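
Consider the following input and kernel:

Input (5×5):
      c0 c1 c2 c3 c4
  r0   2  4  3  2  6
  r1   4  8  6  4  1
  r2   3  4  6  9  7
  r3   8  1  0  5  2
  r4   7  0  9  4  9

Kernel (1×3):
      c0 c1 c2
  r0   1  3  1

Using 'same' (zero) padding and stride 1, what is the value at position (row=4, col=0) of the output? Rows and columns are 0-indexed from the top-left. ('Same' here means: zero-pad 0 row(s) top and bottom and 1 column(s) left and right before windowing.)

21

The receptive field on the zero-padded input at this output position is [0 7 0]. Elementwise product with the kernel and sum: 0·1 + 7·3 + 0·1.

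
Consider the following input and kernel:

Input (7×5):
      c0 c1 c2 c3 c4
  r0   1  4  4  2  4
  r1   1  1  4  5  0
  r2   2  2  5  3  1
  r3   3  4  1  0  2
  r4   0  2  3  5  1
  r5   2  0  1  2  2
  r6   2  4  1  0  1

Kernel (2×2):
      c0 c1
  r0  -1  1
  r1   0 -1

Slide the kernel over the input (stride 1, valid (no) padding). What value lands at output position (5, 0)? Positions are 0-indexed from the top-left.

The receptive field on the input at this output position is [2 0 / 2 4]. Elementwise product with the kernel and sum: 2·-1 + 0·1 + 4·-1.

-6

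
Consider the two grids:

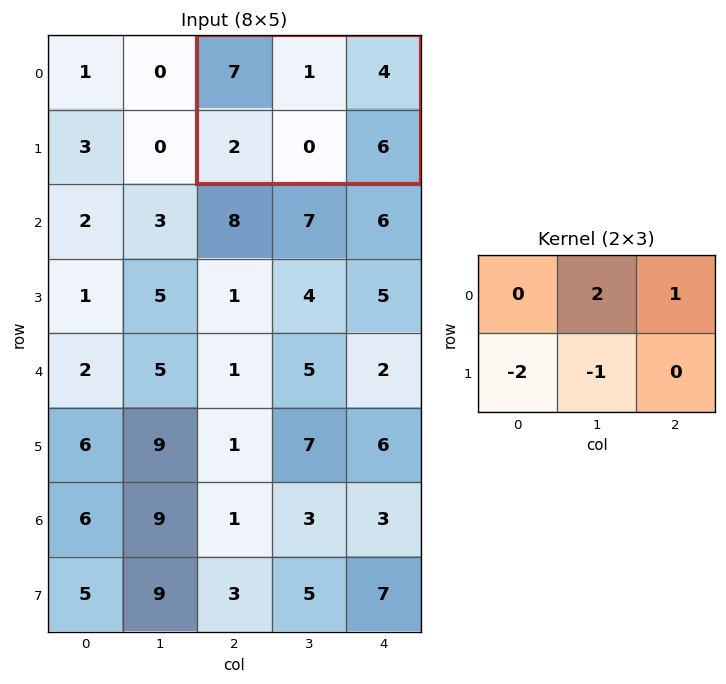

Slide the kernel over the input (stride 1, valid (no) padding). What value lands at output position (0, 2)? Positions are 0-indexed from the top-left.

2

The receptive field on the input at this output position is [7 1 4 / 2 0 6]. Elementwise product with the kernel and sum: 1·2 + 4·1 + 2·-2 + 0·-1.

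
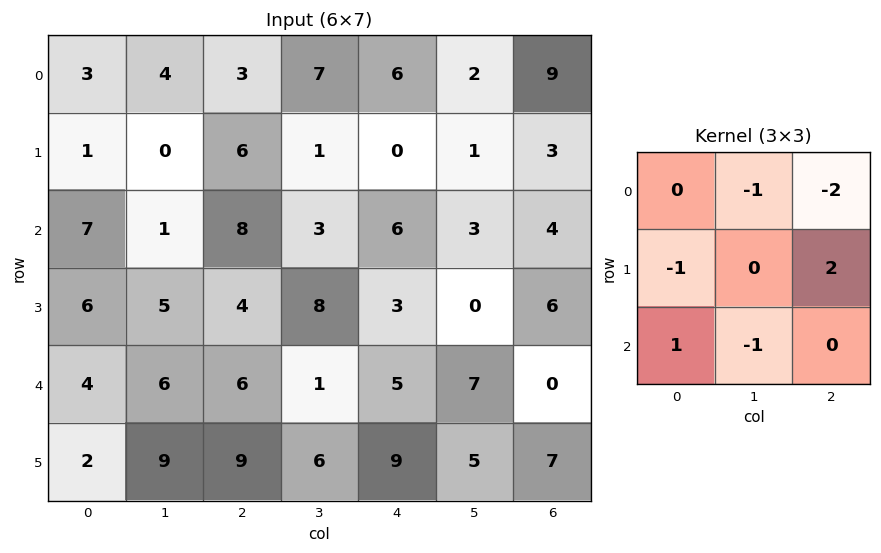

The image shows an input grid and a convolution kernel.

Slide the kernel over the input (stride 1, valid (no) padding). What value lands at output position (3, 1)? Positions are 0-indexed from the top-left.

-24

The receptive field on the input at this output position is [5 4 8 / 6 6 1 / 9 9 6]. Elementwise product with the kernel and sum: 4·-1 + 8·-2 + 6·-1 + 1·2 + 9·1 + 9·-1.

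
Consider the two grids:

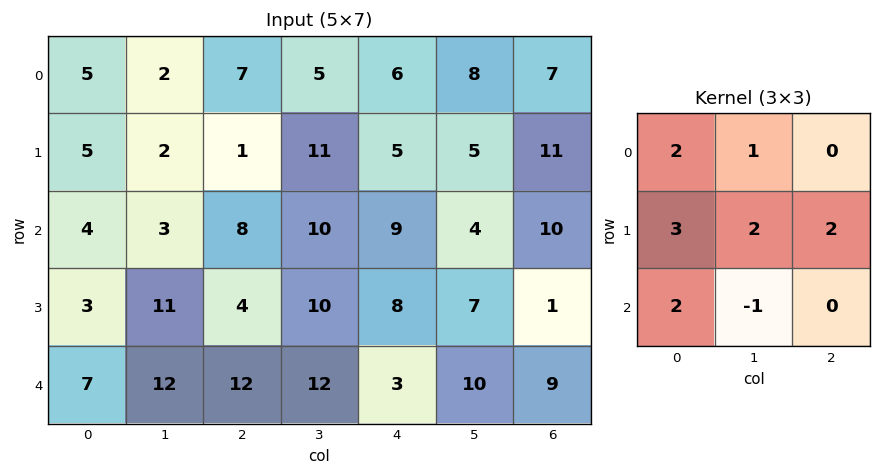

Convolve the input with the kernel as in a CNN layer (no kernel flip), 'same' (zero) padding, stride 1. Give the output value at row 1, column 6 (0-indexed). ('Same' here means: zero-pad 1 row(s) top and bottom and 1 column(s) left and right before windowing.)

The receptive field on the zero-padded input at this output position is [8 7 0 / 5 11 0 / 4 10 0]. Elementwise product with the kernel and sum: 8·2 + 7·1 + 5·3 + 11·2 + 0·2 + 4·2 + 10·-1.

58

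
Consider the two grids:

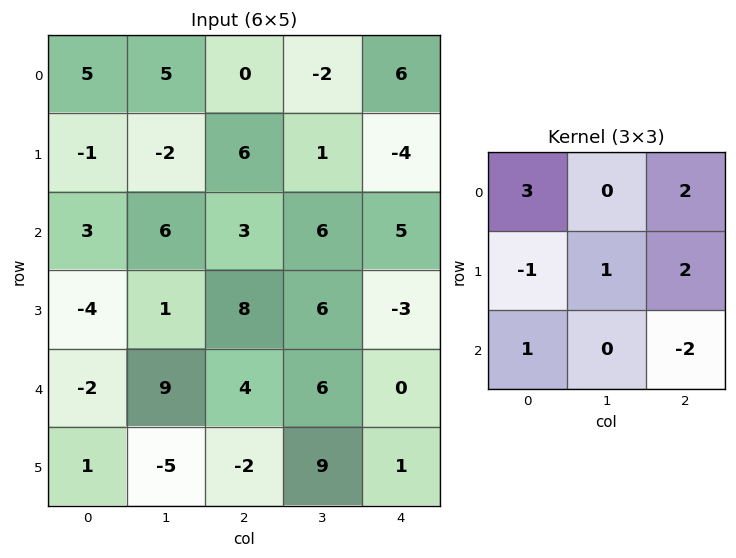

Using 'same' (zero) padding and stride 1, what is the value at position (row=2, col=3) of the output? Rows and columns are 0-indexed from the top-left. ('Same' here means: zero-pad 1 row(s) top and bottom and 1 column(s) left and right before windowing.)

37

The receptive field on the zero-padded input at this output position is [6 1 -4 / 3 6 5 / 8 6 -3]. Elementwise product with the kernel and sum: 6·3 + -4·2 + 3·-1 + 6·1 + 5·2 + 8·1 + -3·-2.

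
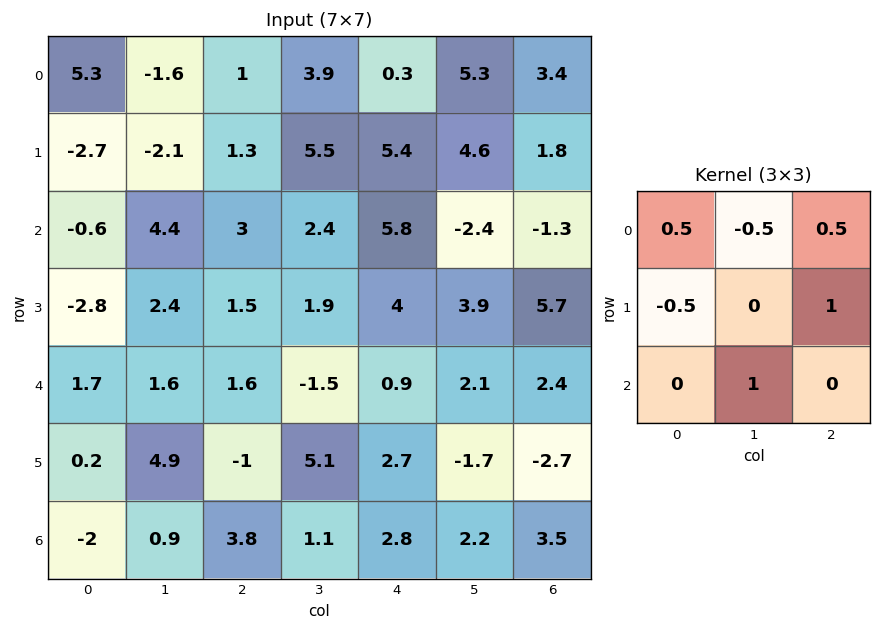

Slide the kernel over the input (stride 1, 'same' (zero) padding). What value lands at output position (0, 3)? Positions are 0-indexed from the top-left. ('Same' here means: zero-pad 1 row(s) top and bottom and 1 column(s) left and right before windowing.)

The receptive field on the zero-padded input at this output position is [0 0 0 / 1 3.9 0.3 / 1.3 5.5 5.4]. Elementwise product with the kernel and sum: 0·0.5 + 0·-0.5 + 0·0.5 + 1·-0.5 + 0.3·1 + 5.5·1.

5.3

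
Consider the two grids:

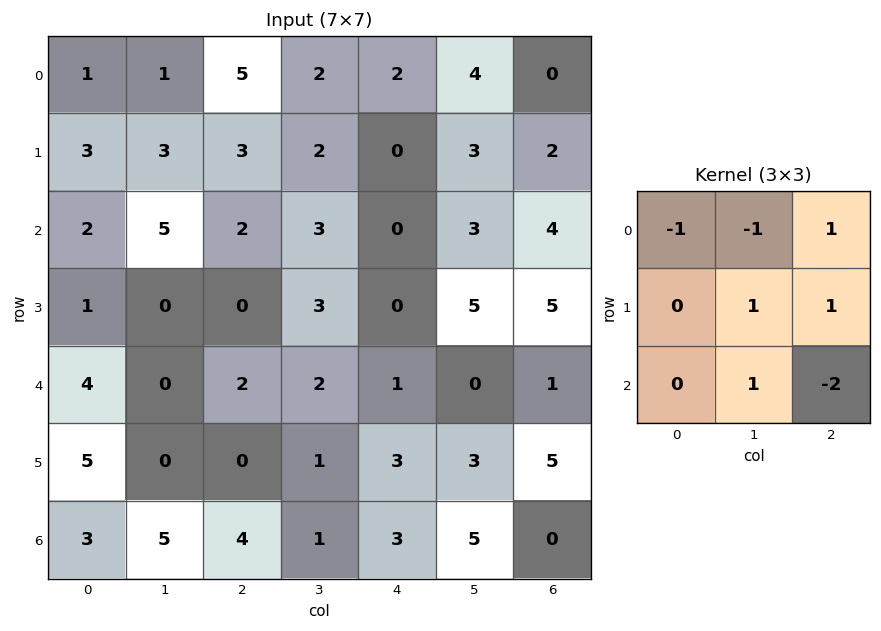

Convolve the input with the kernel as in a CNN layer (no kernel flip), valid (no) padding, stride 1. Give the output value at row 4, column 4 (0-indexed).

13

The receptive field on the input at this output position is [1 0 1 / 3 3 5 / 3 5 0]. Elementwise product with the kernel and sum: 1·-1 + 0·-1 + 1·1 + 3·1 + 5·1 + 5·1 + 0·-2.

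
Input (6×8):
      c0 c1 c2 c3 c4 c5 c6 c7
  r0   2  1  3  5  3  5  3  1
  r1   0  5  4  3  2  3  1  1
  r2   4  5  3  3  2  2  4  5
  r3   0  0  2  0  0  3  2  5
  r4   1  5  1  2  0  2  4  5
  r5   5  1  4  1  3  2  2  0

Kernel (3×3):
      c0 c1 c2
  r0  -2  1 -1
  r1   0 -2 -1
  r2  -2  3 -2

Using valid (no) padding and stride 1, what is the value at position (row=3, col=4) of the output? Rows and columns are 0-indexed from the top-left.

The receptive field on the input at this output position is [0 3 2 / 0 2 4 / 3 2 2]. Elementwise product with the kernel and sum: 0·-2 + 3·1 + 2·-1 + 2·-2 + 4·-1 + 3·-2 + 2·3 + 2·-2.

-11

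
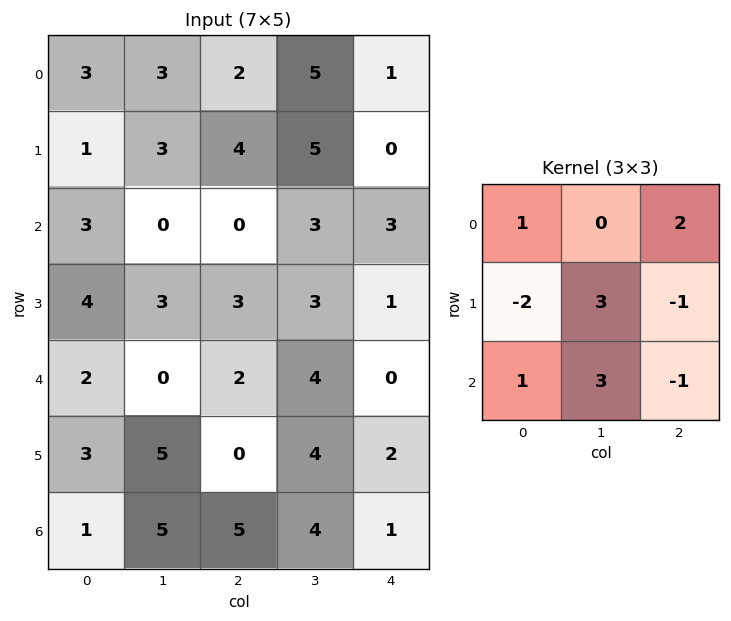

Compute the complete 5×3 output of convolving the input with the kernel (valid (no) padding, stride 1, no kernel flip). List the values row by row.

13 11 17
13 19 21
1 8 22
22 12 23
26 10 28

Output[0,0]: The receptive field on the input at this output position is [3 3 2 / 1 3 4 / 3 0 0]. Elementwise product with the kernel and sum: 3·1 + 2·2 + 1·-2 + 3·3 + 4·-1 + 3·1 + 0·3 + 0·-1.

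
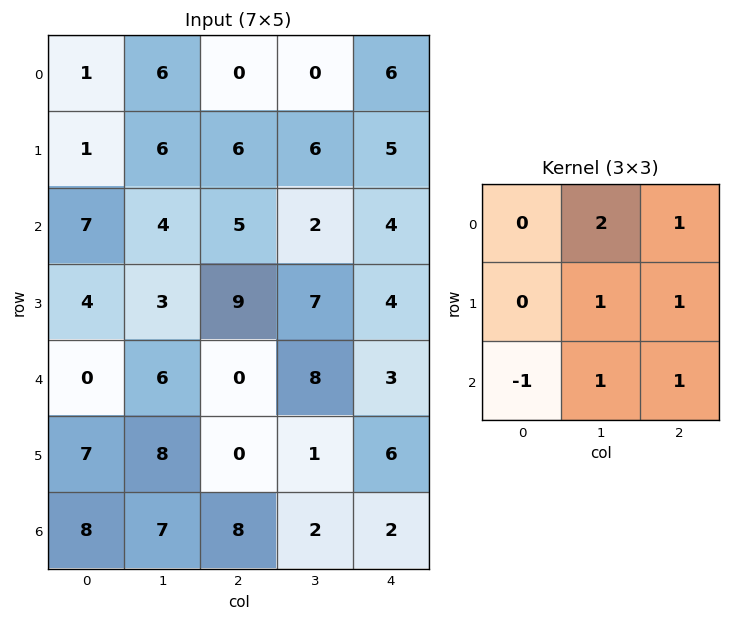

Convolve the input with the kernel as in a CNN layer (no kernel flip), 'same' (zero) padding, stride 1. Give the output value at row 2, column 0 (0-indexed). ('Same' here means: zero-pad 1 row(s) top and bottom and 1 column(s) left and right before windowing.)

26

The receptive field on the zero-padded input at this output position is [0 1 6 / 0 7 4 / 0 4 3]. Elementwise product with the kernel and sum: 1·2 + 6·1 + 7·1 + 4·1 + 0·-1 + 4·1 + 3·1.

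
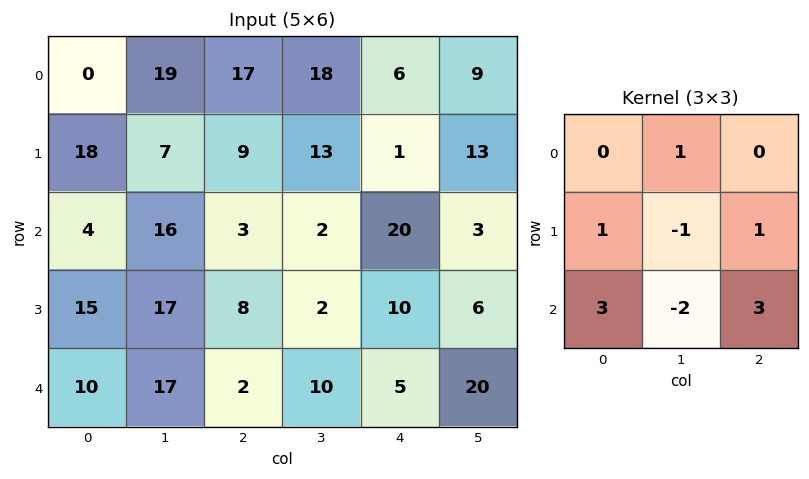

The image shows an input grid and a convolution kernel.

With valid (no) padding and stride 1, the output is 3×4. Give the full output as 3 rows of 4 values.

Output[0,0]: The receptive field on the input at this output position is [0 19 17 / 18 7 9 / 4 16 3]. Elementwise product with the kernel and sum: 19·1 + 18·1 + 7·-1 + 9·1 + 4·3 + 16·-2 + 3·3.

28 76 80 6
33 65 84 -10
24 91 19 98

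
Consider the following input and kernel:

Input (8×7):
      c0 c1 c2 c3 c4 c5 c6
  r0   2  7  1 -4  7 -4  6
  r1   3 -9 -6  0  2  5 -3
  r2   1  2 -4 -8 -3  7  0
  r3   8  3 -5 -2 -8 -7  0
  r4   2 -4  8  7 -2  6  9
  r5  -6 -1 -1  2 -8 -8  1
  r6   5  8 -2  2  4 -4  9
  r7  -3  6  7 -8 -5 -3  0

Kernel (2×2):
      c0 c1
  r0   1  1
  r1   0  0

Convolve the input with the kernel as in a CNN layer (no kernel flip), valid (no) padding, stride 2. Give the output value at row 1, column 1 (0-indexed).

The receptive field on the input at this output position is [-4 -8 / -5 -2]. Elementwise product with the kernel and sum: -4·1 + -8·1.

-12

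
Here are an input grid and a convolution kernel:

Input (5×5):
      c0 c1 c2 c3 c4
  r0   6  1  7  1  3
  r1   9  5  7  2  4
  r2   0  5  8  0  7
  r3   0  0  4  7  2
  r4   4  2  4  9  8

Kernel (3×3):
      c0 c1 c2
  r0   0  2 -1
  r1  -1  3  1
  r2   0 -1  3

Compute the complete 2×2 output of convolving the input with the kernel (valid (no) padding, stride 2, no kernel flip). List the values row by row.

27 23
16 27

Output[0,0]: The receptive field on the input at this output position is [6 1 7 / 9 5 7 / 0 5 8]. Elementwise product with the kernel and sum: 1·2 + 7·-1 + 9·-1 + 5·3 + 7·1 + 5·-1 + 8·3.
Output[0,1]: The receptive field on the input at this output position is [7 1 3 / 7 2 4 / 8 0 7]. Elementwise product with the kernel and sum: 1·2 + 3·-1 + 7·-1 + 2·3 + 4·1 + 0·-1 + 7·3.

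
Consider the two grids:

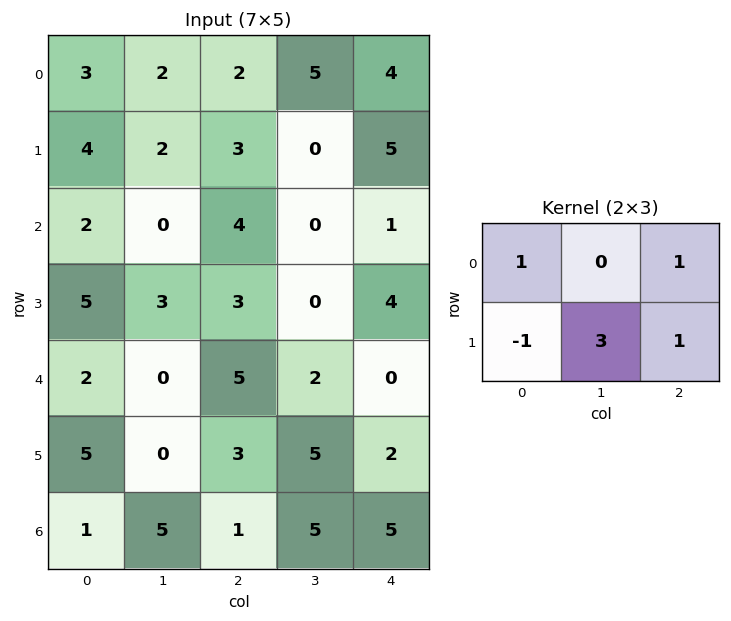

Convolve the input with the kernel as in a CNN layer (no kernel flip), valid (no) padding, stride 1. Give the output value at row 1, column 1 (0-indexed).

14

The receptive field on the input at this output position is [2 3 0 / 0 4 0]. Elementwise product with the kernel and sum: 2·1 + 0·1 + 0·-1 + 4·3 + 0·1.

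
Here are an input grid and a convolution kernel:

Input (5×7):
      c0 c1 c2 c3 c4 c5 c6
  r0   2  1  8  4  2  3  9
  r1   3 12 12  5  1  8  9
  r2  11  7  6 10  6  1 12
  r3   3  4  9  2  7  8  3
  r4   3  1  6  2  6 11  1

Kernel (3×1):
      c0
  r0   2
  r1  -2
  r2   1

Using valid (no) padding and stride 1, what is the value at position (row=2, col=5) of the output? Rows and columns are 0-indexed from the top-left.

-3

The receptive field on the input at this output position is [1 / 8 / 11]. Elementwise product with the kernel and sum: 1·2 + 8·-2 + 11·1.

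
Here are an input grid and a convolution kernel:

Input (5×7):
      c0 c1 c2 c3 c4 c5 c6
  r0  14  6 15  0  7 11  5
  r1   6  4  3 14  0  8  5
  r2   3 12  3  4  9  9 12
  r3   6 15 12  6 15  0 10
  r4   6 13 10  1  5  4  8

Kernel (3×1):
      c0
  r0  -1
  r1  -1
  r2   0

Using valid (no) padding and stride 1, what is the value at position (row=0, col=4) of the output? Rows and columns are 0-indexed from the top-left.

The receptive field on the input at this output position is [7 / 0 / 9]. Elementwise product with the kernel and sum: 7·-1 + 0·-1.

-7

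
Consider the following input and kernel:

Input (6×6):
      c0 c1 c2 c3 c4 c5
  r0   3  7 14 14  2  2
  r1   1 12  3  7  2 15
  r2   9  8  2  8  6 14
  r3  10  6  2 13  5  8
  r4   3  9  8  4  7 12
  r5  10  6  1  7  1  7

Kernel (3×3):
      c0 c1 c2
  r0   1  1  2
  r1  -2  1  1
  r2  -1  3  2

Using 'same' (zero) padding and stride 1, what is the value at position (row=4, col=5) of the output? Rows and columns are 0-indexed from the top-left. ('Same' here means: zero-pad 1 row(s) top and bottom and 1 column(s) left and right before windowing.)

The receptive field on the zero-padded input at this output position is [5 8 0 / 7 12 0 / 1 7 0]. Elementwise product with the kernel and sum: 5·1 + 8·1 + 0·2 + 7·-2 + 12·1 + 0·1 + 1·-1 + 7·3 + 0·2.

31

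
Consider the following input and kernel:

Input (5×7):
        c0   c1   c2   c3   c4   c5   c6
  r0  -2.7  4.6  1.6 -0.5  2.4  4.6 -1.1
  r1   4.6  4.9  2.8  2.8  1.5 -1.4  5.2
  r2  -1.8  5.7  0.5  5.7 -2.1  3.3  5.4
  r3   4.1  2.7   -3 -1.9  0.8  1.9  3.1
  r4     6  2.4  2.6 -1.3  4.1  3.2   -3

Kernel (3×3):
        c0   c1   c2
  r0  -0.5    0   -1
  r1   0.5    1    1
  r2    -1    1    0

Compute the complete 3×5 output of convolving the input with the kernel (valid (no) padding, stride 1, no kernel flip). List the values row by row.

17.25 1.05 7.7 -10.65 9.85
-1.2 -1.9 2.05 6.75 2.8
-1.45 -11.9 -4.65 1 0.15

Output[0,0]: The receptive field on the input at this output position is [-2.7 4.6 1.6 / 4.6 4.9 2.8 / -1.8 5.7 0.5]. Elementwise product with the kernel and sum: -2.7·-0.5 + 1.6·-1 + 4.6·0.5 + 4.9·1 + 2.8·1 + -1.8·-1 + 5.7·1.
Output[0,1]: The receptive field on the input at this output position is [4.6 1.6 -0.5 / 4.9 2.8 2.8 / 5.7 0.5 5.7]. Elementwise product with the kernel and sum: 4.6·-0.5 + -0.5·-1 + 4.9·0.5 + 2.8·1 + 2.8·1 + 5.7·-1 + 0.5·1.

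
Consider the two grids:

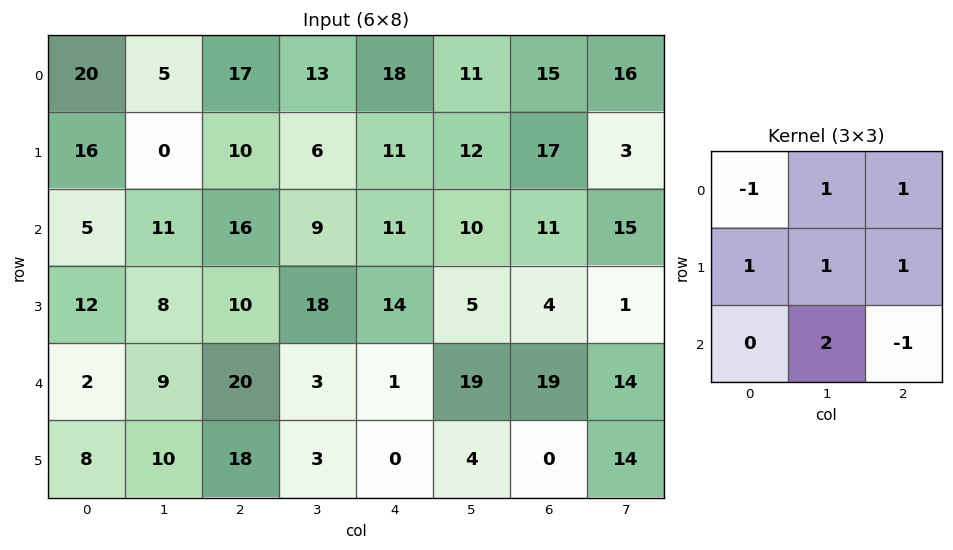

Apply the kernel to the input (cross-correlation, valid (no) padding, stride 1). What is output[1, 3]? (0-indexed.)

70

The receptive field on the input at this output position is [6 11 12 / 9 11 10 / 18 14 5]. Elementwise product with the kernel and sum: 6·-1 + 11·1 + 12·1 + 9·1 + 11·1 + 10·1 + 14·2 + 5·-1.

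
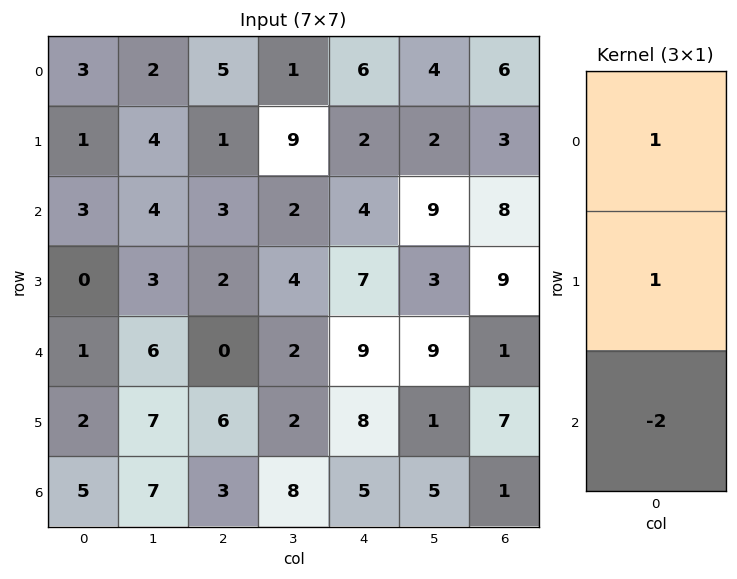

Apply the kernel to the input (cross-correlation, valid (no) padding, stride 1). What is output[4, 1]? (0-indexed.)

-1

The receptive field on the input at this output position is [6 / 7 / 7]. Elementwise product with the kernel and sum: 6·1 + 7·1 + 7·-2.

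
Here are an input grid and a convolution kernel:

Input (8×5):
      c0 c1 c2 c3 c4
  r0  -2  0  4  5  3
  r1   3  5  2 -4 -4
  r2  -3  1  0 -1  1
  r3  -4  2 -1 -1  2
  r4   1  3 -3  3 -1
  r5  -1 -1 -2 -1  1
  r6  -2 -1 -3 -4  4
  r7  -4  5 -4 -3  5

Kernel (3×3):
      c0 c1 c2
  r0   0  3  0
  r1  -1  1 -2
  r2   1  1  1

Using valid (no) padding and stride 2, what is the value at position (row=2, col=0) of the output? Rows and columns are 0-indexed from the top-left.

7

The receptive field on the input at this output position is [1 3 -3 / -1 -1 -2 / -2 -1 -3]. Elementwise product with the kernel and sum: 3·3 + -1·-1 + -1·1 + -2·-2 + -2·1 + -1·1 + -3·1.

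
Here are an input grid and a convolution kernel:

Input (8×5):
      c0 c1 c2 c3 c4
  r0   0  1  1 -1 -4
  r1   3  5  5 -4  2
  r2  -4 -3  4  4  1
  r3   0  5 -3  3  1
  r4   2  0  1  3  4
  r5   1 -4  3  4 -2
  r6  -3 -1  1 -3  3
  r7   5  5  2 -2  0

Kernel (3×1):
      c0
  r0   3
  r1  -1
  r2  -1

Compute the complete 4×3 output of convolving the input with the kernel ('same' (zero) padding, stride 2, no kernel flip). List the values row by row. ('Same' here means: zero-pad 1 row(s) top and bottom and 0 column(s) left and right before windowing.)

-3 -6 2
13 14 4
-3 -13 1
1 6 -9

Output[0,0]: The receptive field on the zero-padded input at this output position is [0 / 0 / 3]. Elementwise product with the kernel and sum: 0·3 + 0·-1 + 3·-1.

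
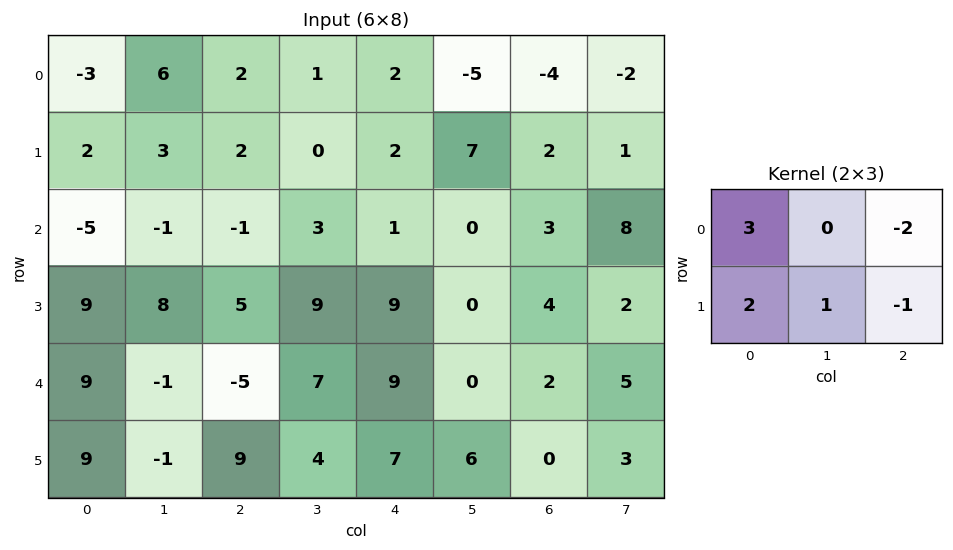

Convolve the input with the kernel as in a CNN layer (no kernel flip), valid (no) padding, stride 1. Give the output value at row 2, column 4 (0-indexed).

The receptive field on the input at this output position is [1 0 3 / 9 0 4]. Elementwise product with the kernel and sum: 1·3 + 3·-2 + 9·2 + 0·1 + 4·-1.

11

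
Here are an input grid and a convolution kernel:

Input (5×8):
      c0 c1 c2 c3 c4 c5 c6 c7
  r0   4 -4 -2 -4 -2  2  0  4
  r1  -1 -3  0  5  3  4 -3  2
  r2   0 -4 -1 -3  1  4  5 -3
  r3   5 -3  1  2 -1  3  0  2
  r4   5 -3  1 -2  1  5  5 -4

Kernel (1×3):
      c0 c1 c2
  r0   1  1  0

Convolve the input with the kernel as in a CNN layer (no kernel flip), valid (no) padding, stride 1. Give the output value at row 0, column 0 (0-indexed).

0

The receptive field on the input at this output position is [4 -4 -2]. Elementwise product with the kernel and sum: 4·1 + -4·1.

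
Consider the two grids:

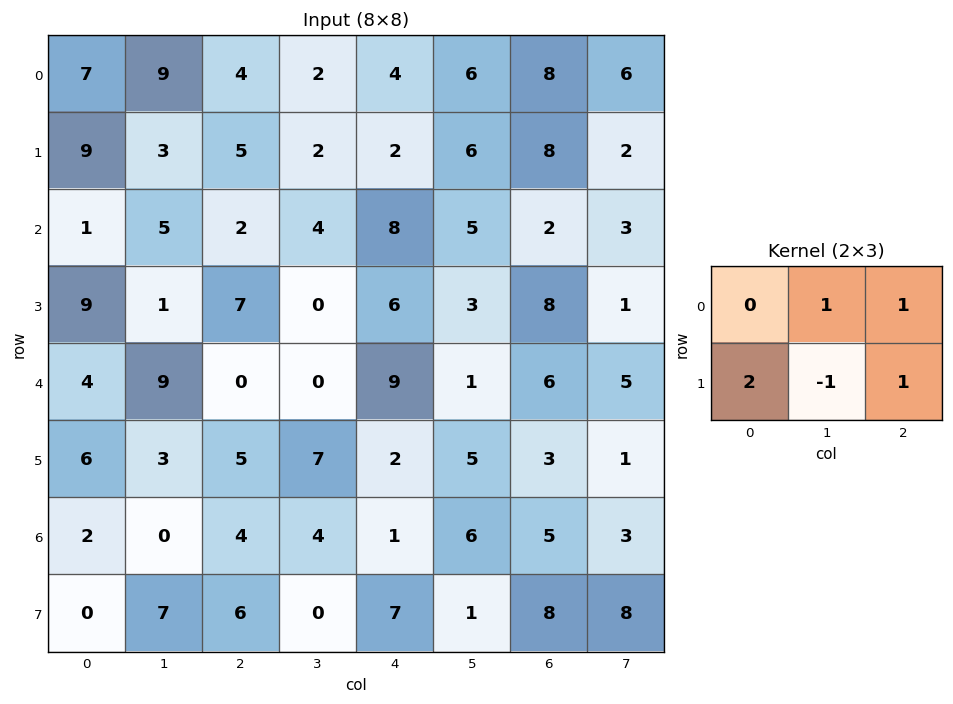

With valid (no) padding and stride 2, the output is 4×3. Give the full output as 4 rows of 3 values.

Output[0,0]: The receptive field on the input at this output position is [7 9 4 / 9 3 5]. Elementwise product with the kernel and sum: 9·1 + 4·1 + 9·2 + 3·-1 + 5·1.

33 16 20
31 32 24
23 14 9
3 24 32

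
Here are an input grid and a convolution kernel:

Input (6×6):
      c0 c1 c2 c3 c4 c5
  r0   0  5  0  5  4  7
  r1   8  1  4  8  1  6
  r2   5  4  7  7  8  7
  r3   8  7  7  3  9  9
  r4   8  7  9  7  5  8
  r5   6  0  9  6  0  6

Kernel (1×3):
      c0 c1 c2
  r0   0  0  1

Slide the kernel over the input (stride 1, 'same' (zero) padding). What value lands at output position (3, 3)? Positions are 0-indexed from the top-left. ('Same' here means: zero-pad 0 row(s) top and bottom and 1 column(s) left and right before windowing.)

9

The receptive field on the zero-padded input at this output position is [7 3 9]. Elementwise product with the kernel and sum: 9·1.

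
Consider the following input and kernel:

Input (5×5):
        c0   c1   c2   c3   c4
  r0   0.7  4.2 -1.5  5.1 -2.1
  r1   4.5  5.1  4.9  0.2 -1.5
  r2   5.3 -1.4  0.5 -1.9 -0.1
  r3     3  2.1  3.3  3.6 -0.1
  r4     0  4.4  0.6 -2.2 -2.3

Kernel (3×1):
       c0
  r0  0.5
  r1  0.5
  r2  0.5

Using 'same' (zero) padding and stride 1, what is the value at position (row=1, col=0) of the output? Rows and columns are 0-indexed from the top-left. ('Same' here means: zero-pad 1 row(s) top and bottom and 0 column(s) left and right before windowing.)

The receptive field on the zero-padded input at this output position is [0.7 / 4.5 / 5.3]. Elementwise product with the kernel and sum: 0.7·0.5 + 4.5·0.5 + 5.3·0.5.

5.25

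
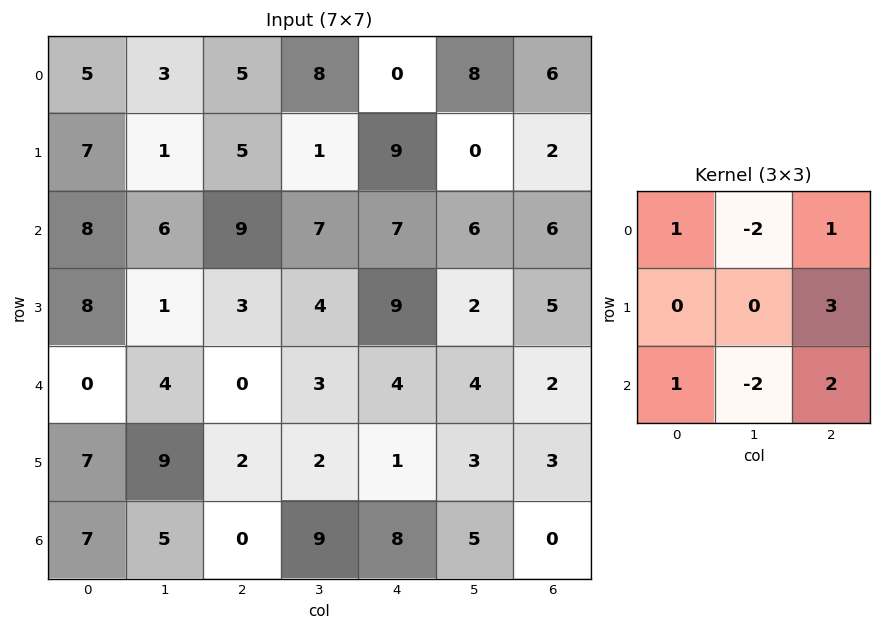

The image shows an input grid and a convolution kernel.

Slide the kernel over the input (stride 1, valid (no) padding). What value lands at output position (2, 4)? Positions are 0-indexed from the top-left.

The receptive field on the input at this output position is [7 6 6 / 9 2 5 / 4 4 2]. Elementwise product with the kernel and sum: 7·1 + 6·-2 + 6·1 + 5·3 + 4·1 + 4·-2 + 2·2.

16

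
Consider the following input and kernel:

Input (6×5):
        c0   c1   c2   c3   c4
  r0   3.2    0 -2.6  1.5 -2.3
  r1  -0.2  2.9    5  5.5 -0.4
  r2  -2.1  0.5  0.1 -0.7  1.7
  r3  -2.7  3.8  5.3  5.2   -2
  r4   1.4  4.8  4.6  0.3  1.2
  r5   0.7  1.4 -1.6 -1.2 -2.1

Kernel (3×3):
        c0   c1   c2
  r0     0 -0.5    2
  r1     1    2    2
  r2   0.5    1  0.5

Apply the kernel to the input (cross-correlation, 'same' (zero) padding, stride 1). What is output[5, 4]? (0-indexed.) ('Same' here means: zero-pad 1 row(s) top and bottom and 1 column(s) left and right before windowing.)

The receptive field on the zero-padded input at this output position is [0.3 1.2 0 / -1.2 -2.1 0 / 0 0 0]. Elementwise product with the kernel and sum: 1.2·-0.5 + 0·2 + -1.2·1 + -2.1·2 + 0·2 + 0·0.5 + 0·1 + 0·0.5.

-6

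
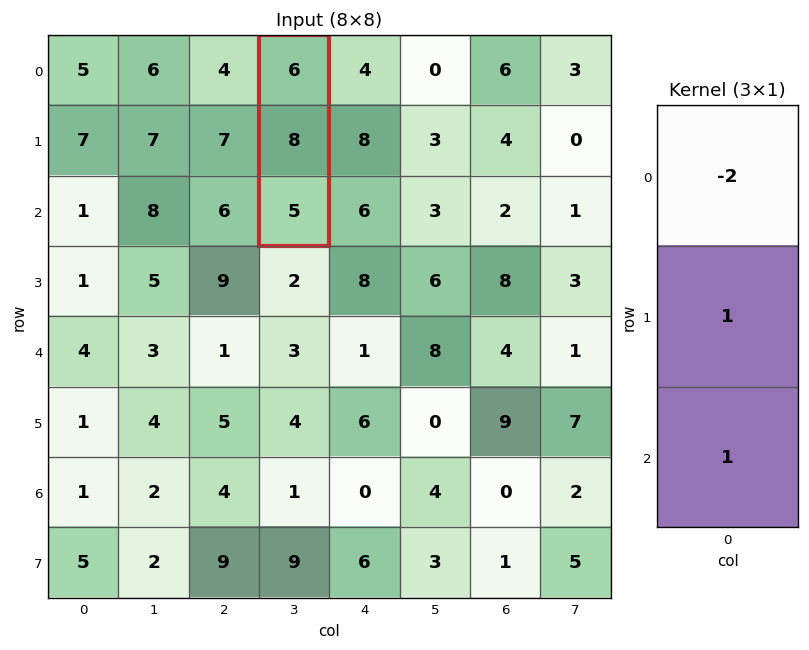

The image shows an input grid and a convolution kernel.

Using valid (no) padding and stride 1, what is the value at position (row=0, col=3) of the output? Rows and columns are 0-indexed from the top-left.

1

The receptive field on the input at this output position is [6 / 8 / 5]. Elementwise product with the kernel and sum: 6·-2 + 8·1 + 5·1.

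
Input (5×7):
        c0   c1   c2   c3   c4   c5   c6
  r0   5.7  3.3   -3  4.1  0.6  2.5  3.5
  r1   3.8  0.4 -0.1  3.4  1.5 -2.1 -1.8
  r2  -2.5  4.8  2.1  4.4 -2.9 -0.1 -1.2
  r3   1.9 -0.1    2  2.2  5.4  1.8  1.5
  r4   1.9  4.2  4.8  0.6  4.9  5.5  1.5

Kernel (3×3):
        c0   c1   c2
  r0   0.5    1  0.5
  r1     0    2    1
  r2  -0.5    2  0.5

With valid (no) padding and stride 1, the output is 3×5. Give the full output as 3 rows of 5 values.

Output[0,0]: The receptive field on the input at this output position is [5.7 3.3 -3 / 3.8 0.4 -0.1 / -2.5 4.8 2.1]. Elementwise product with the kernel and sum: 5.7·0.5 + 3.3·1 + -3·0.5 + 0.4·2 + -0.1·1 + -2.5·-0.5 + 4.8·2 + 2.1·0.5.
Output[0,1]: The receptive field on the input at this output position is [3.3 -3 4.1 / 0.4 -0.1 3.4 / 4.8 2.1 4.4]. Elementwise product with the kernel and sum: 3.3·0.5 + -3·1 + 4.1·0.5 + -0.1·2 + 3.4·1 + 4.8·-0.5 + 2.1·2 + 4.4·0.5.

17.25 7.9 17.5 -3.25 -0.8
13.8 15.55 16.1 6.85 -2
16.25 20.7 15.05 24.1 12.25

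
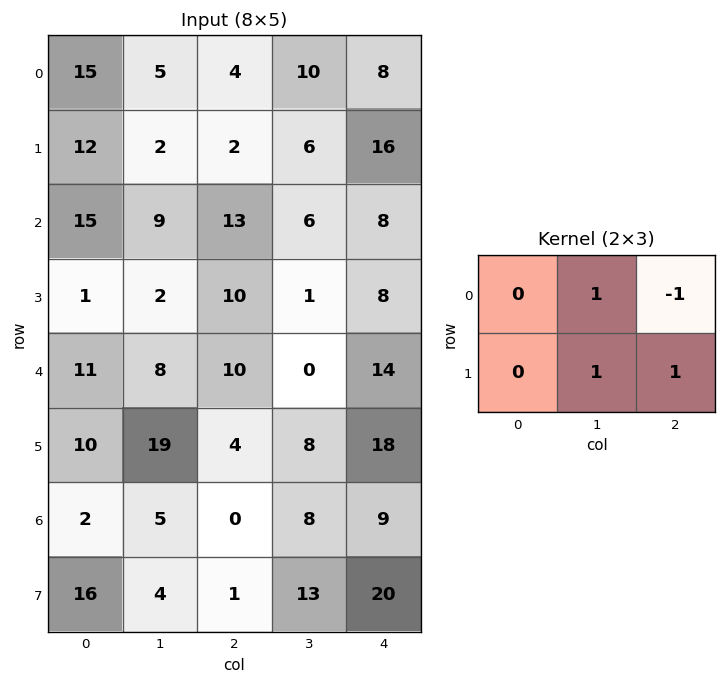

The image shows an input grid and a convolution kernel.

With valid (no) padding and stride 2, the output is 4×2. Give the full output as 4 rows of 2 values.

Output[0,0]: The receptive field on the input at this output position is [15 5 4 / 12 2 2]. Elementwise product with the kernel and sum: 5·1 + 4·-1 + 2·1 + 2·1.
Output[0,1]: The receptive field on the input at this output position is [4 10 8 / 2 6 16]. Elementwise product with the kernel and sum: 10·1 + 8·-1 + 6·1 + 16·1.

5 24
8 7
21 12
10 32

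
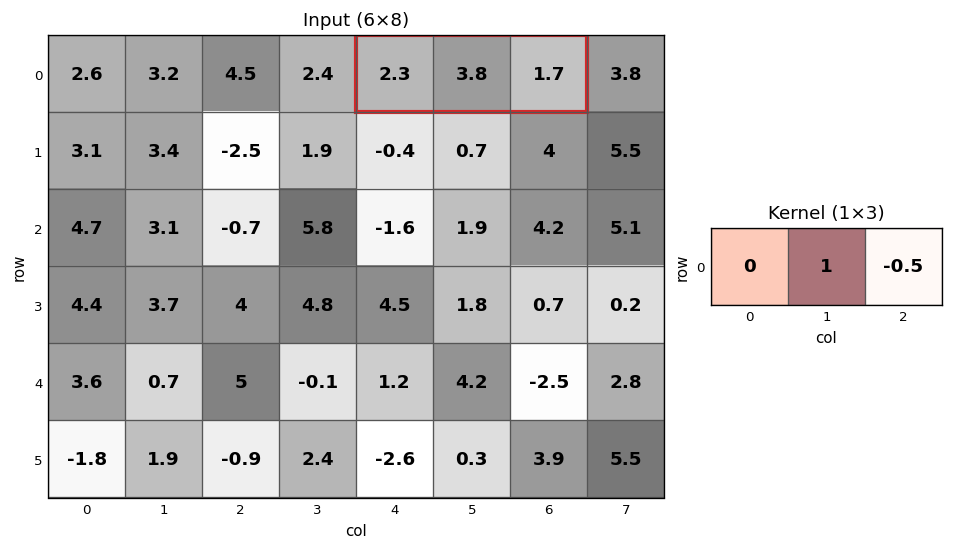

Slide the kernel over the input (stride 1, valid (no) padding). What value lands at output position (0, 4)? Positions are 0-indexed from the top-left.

The receptive field on the input at this output position is [2.3 3.8 1.7]. Elementwise product with the kernel and sum: 3.8·1 + 1.7·-0.5.

2.95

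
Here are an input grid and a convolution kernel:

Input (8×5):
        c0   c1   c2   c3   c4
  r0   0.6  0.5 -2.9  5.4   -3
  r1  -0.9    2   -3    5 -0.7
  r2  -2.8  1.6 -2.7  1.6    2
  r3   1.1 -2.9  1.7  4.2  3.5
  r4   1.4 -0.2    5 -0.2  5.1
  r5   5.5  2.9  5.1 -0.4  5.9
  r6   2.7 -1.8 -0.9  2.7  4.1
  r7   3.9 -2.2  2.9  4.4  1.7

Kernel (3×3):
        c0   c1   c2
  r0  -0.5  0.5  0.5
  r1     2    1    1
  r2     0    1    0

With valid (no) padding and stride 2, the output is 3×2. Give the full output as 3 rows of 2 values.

Output[0,0]: The receptive field on the input at this output position is [0.6 0.5 -2.9 / -0.9 2 -3 / -2.8 1.6 -2.7]. Elementwise product with the kernel and sum: 0.6·-0.5 + 0.5·0.5 + -2.9·0.5 + -0.9·2 + 2·1 + -3·1 + 1.6·1.
Output[0,1]: The receptive field on the input at this output position is [-2.9 5.4 -3 / -3 5 -0.7 / -2.7 1.6 2]. Elementwise product with the kernel and sum: -2.9·-0.5 + 5.4·0.5 + -3·0.5 + -3·2 + 5·1 + -0.7·1 + 1.6·1.

-2.7 2.55
1.65 14.05
18.9 18.35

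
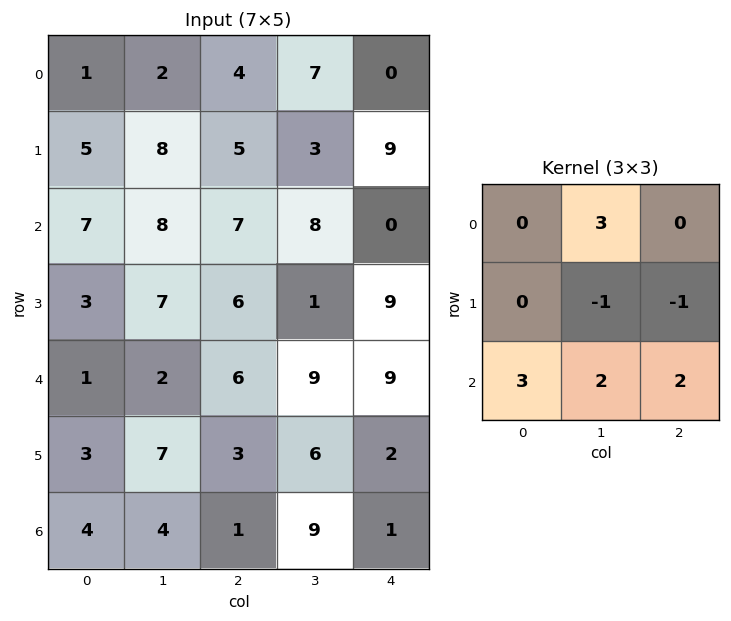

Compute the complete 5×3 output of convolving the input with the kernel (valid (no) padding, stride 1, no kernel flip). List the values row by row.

44 58 46
44 35 39
30 50 68
42 42 10
18 41 42

Output[0,0]: The receptive field on the input at this output position is [1 2 4 / 5 8 5 / 7 8 7]. Elementwise product with the kernel and sum: 2·3 + 8·-1 + 5·-1 + 7·3 + 8·2 + 7·2.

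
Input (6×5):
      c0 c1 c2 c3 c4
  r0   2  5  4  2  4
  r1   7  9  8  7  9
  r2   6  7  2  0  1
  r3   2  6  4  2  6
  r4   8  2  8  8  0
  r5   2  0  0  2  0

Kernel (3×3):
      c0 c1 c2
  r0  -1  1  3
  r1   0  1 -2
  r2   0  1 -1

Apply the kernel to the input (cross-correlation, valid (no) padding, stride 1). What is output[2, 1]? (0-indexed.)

-5

The receptive field on the input at this output position is [7 2 0 / 6 4 2 / 2 8 8]. Elementwise product with the kernel and sum: 7·-1 + 2·1 + 0·3 + 4·1 + 2·-2 + 8·1 + 8·-1.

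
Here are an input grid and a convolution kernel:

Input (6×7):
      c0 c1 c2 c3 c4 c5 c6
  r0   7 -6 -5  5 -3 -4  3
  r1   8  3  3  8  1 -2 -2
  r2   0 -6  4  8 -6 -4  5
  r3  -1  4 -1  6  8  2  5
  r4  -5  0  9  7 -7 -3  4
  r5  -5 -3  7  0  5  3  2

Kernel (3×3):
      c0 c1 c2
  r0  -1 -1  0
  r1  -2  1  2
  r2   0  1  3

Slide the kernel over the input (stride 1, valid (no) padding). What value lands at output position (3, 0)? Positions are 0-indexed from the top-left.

43

The receptive field on the input at this output position is [-1 4 -1 / -5 0 9 / -5 -3 7]. Elementwise product with the kernel and sum: -1·-1 + 4·-1 + -5·-2 + 0·1 + 9·2 + -3·1 + 7·3.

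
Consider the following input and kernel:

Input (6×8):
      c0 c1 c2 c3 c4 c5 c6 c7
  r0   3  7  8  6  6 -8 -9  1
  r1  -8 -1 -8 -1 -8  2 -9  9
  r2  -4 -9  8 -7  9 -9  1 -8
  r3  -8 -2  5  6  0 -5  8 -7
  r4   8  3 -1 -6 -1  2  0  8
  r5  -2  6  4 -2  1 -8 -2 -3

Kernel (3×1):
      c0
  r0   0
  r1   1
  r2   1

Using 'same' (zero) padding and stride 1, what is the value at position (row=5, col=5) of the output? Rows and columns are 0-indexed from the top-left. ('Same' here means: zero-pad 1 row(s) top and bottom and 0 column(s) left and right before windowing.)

The receptive field on the zero-padded input at this output position is [2 / -8 / 0]. Elementwise product with the kernel and sum: -8·1 + 0·1.

-8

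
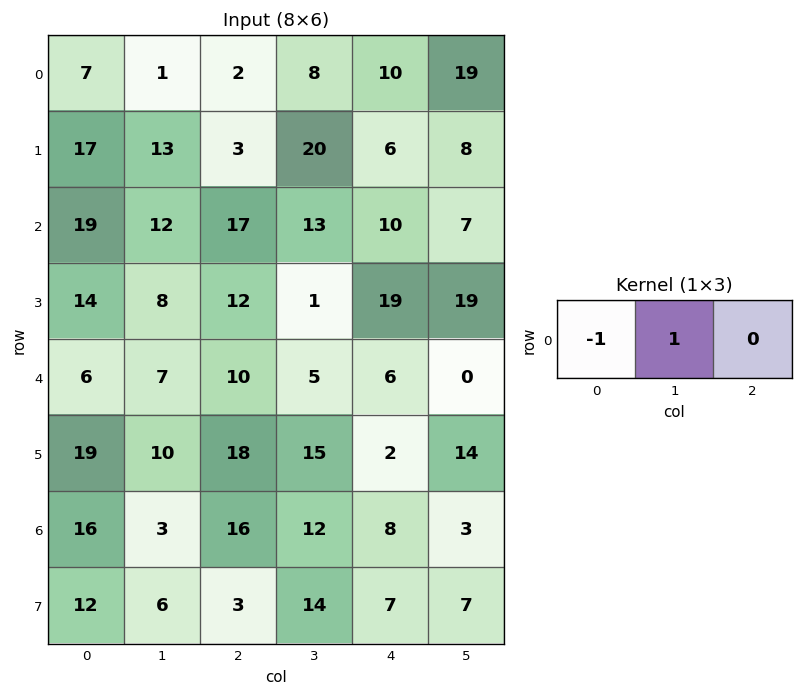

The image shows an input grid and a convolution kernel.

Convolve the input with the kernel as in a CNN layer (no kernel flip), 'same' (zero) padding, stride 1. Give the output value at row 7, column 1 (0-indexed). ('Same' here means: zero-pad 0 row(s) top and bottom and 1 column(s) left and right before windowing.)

-6

The receptive field on the zero-padded input at this output position is [12 6 3]. Elementwise product with the kernel and sum: 12·-1 + 6·1.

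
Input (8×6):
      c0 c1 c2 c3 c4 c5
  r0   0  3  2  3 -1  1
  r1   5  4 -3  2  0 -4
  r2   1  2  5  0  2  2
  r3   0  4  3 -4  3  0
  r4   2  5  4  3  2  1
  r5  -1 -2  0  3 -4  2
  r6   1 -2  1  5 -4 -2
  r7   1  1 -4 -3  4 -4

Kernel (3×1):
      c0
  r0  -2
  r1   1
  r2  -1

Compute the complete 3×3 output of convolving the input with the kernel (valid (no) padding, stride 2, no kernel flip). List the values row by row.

Output[0,0]: The receptive field on the input at this output position is [0 / 5 / 1]. Elementwise product with the kernel and sum: 0·-2 + 5·1 + 1·-1.

4 -12 0
-4 -11 -3
-6 -9 -4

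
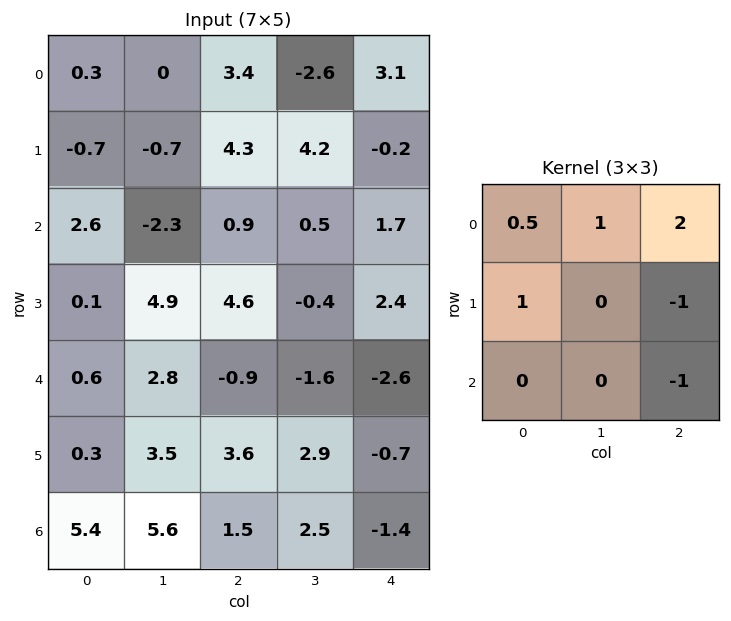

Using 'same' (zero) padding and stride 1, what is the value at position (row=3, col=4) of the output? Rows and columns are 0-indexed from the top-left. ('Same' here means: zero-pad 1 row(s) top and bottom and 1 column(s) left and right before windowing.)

The receptive field on the zero-padded input at this output position is [0.5 1.7 0 / -0.4 2.4 0 / -1.6 -2.6 0]. Elementwise product with the kernel and sum: 0.5·0.5 + 1.7·1 + 0·2 + -0.4·1 + 0·-1 + 0·-1.

1.55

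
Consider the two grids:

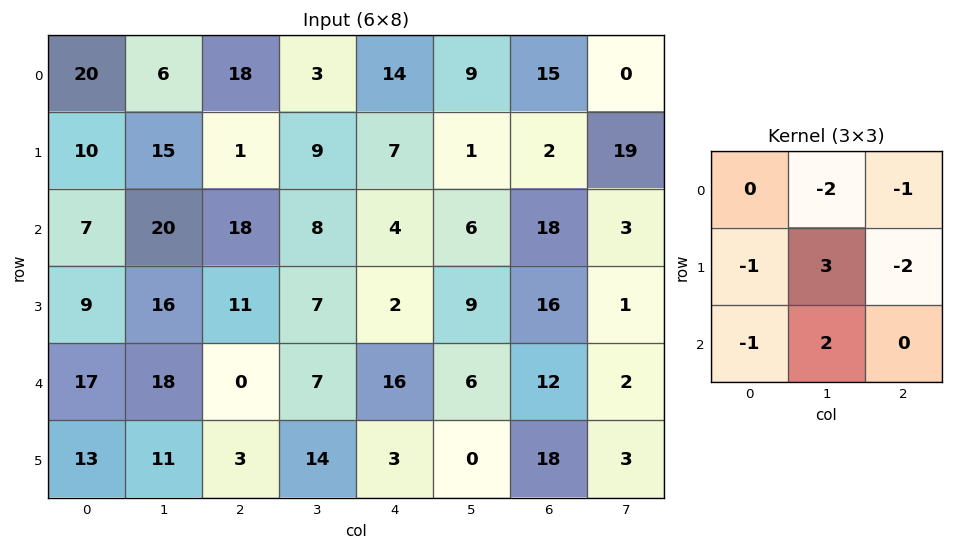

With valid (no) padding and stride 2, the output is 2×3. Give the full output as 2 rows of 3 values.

36 -10 -33
-22 0 -41

Output[0,0]: The receptive field on the input at this output position is [20 6 18 / 10 15 1 / 7 20 18]. Elementwise product with the kernel and sum: 6·-2 + 18·-1 + 10·-1 + 15·3 + 1·-2 + 7·-1 + 20·2.
Output[0,1]: The receptive field on the input at this output position is [18 3 14 / 1 9 7 / 18 8 4]. Elementwise product with the kernel and sum: 3·-2 + 14·-1 + 1·-1 + 9·3 + 7·-2 + 18·-1 + 8·2.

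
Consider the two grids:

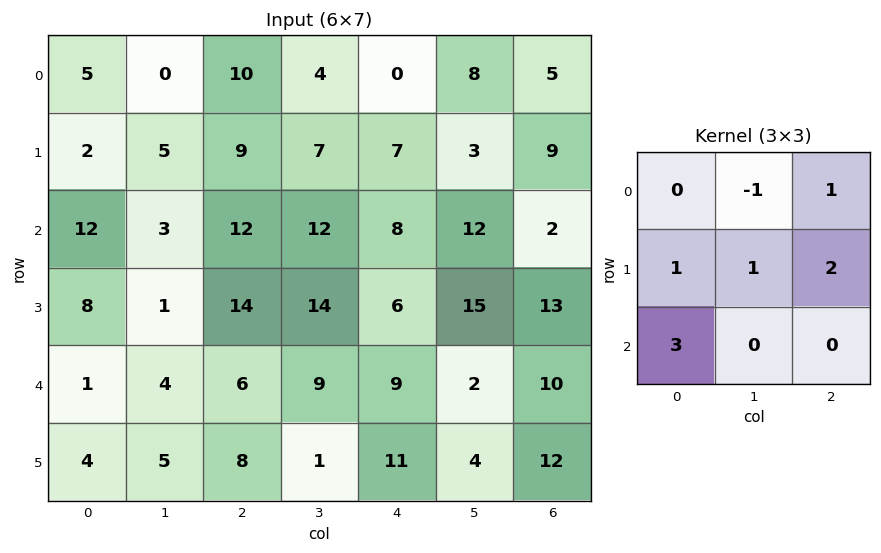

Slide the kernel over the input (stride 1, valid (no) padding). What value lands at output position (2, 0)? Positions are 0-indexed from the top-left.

49

The receptive field on the input at this output position is [12 3 12 / 8 1 14 / 1 4 6]. Elementwise product with the kernel and sum: 3·-1 + 12·1 + 8·1 + 1·1 + 14·2 + 1·3.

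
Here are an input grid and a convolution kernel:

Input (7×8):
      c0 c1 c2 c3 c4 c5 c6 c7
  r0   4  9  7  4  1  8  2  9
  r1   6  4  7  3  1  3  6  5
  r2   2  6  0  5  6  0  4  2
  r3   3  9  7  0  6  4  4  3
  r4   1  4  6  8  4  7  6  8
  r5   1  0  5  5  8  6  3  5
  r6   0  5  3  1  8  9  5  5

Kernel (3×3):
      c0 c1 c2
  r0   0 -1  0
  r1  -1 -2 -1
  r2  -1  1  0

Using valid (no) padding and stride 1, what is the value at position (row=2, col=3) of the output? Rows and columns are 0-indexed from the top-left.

-26

The receptive field on the input at this output position is [5 6 0 / 0 6 4 / 8 4 7]. Elementwise product with the kernel and sum: 6·-1 + 0·-1 + 6·-2 + 4·-1 + 8·-1 + 4·1.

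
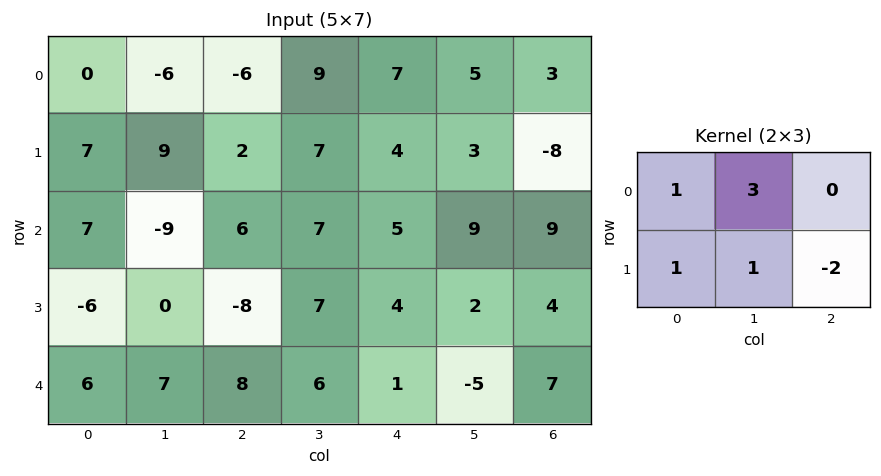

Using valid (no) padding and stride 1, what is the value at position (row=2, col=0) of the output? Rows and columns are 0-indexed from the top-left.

-10

The receptive field on the input at this output position is [7 -9 6 / -6 0 -8]. Elementwise product with the kernel and sum: 7·1 + -9·3 + -6·1 + 0·1 + -8·-2.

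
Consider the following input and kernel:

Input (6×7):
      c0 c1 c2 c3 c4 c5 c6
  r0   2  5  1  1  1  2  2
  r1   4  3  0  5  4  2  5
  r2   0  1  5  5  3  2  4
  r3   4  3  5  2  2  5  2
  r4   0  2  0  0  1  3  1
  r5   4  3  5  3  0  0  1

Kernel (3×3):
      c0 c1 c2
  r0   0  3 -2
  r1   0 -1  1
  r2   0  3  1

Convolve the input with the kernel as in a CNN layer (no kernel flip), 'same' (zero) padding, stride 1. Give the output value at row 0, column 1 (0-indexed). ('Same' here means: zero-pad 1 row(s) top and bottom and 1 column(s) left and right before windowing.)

The receptive field on the zero-padded input at this output position is [0 0 0 / 2 5 1 / 4 3 0]. Elementwise product with the kernel and sum: 0·3 + 0·-2 + 5·-1 + 1·1 + 3·3 + 0·1.

5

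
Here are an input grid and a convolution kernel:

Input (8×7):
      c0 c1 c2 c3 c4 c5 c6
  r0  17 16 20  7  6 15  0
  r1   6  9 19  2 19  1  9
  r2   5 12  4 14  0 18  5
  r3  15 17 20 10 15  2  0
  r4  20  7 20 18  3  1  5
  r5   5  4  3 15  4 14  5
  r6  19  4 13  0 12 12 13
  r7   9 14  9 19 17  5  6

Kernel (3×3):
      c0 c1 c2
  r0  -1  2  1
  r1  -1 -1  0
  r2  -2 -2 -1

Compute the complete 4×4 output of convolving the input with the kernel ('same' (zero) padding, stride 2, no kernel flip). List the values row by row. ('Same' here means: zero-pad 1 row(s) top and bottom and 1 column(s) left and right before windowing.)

-38 -94 -56 -35
-31 -69 -29 -10
13 -23 -51 -46
-37 -65 -82 -51

Output[0,0]: The receptive field on the zero-padded input at this output position is [0 0 0 / 0 17 16 / 0 6 9]. Elementwise product with the kernel and sum: 0·-1 + 0·2 + 0·1 + 0·-1 + 17·-1 + 0·-2 + 6·-2 + 9·-1.
Output[0,1]: The receptive field on the zero-padded input at this output position is [0 0 0 / 16 20 7 / 9 19 2]. Elementwise product with the kernel and sum: 0·-1 + 0·2 + 0·1 + 16·-1 + 20·-1 + 9·-2 + 19·-2 + 2·-1.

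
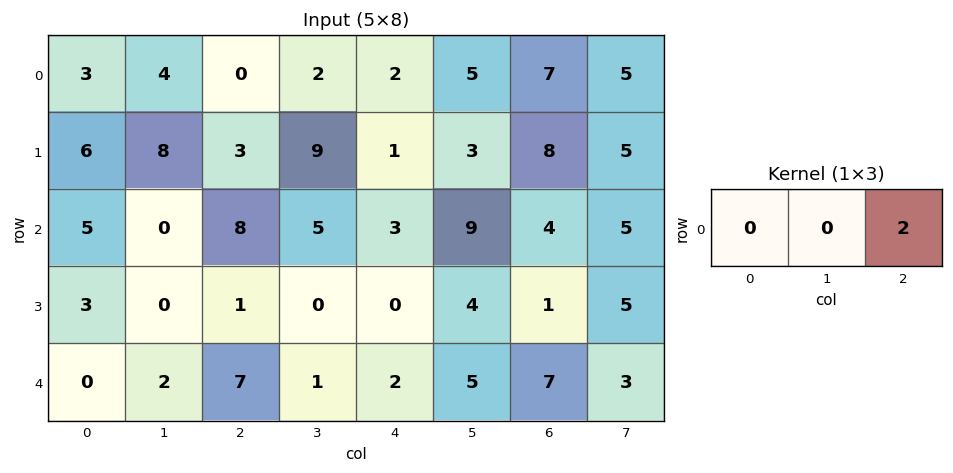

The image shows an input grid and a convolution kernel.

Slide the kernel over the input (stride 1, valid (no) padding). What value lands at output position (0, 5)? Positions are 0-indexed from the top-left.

The receptive field on the input at this output position is [5 7 5]. Elementwise product with the kernel and sum: 5·2.

10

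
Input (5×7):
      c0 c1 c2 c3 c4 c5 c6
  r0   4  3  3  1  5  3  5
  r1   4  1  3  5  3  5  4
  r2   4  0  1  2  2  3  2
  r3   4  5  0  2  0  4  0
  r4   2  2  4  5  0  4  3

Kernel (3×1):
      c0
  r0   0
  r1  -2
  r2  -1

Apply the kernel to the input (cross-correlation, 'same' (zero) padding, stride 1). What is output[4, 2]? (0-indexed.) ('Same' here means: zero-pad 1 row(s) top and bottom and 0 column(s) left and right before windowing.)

-8

The receptive field on the zero-padded input at this output position is [0 / 4 / 0]. Elementwise product with the kernel and sum: 4·-2 + 0·-1.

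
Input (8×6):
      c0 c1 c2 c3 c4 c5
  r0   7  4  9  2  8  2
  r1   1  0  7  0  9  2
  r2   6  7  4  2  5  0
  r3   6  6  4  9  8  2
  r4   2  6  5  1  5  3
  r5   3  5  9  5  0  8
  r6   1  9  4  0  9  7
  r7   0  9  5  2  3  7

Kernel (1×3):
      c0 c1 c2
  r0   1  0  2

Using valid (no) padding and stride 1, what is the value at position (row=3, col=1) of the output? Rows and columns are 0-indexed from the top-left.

The receptive field on the input at this output position is [6 4 9]. Elementwise product with the kernel and sum: 6·1 + 9·2.

24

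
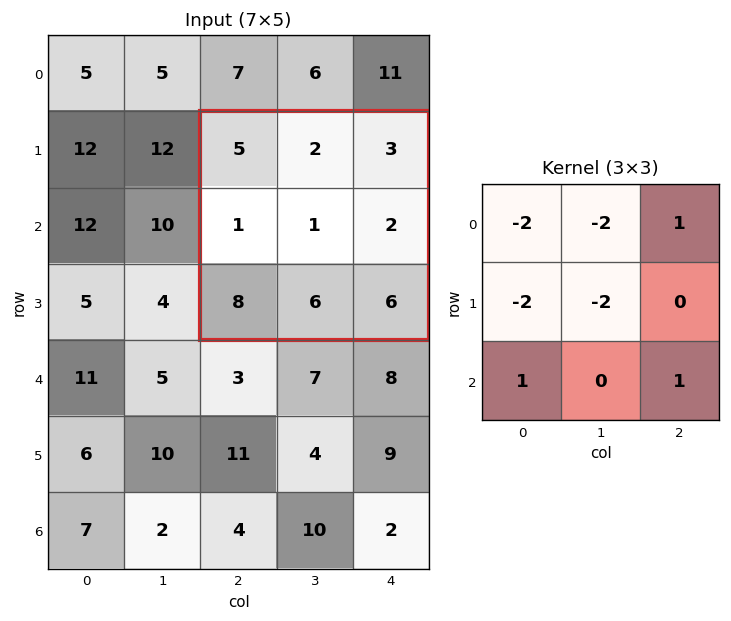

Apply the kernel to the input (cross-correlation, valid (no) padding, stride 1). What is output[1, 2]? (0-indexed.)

-1

The receptive field on the input at this output position is [5 2 3 / 1 1 2 / 8 6 6]. Elementwise product with the kernel and sum: 5·-2 + 2·-2 + 3·1 + 1·-2 + 1·-2 + 8·1 + 6·1.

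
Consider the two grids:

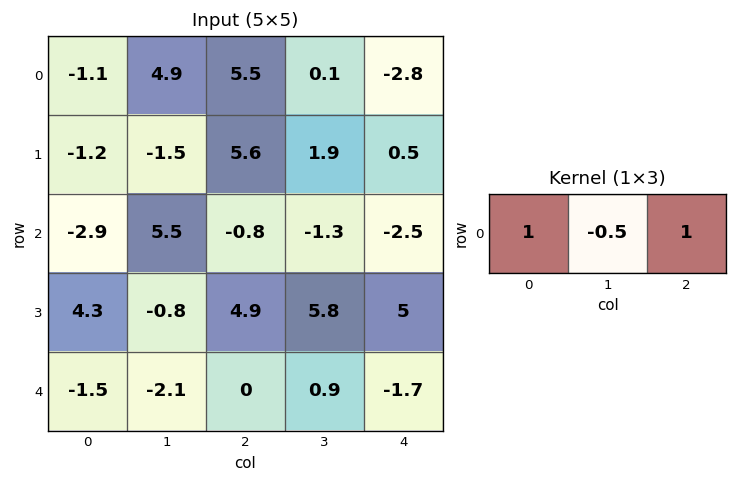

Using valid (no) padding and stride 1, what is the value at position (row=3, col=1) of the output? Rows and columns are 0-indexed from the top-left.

2.55

The receptive field on the input at this output position is [-0.8 4.9 5.8]. Elementwise product with the kernel and sum: -0.8·1 + 4.9·-0.5 + 5.8·1.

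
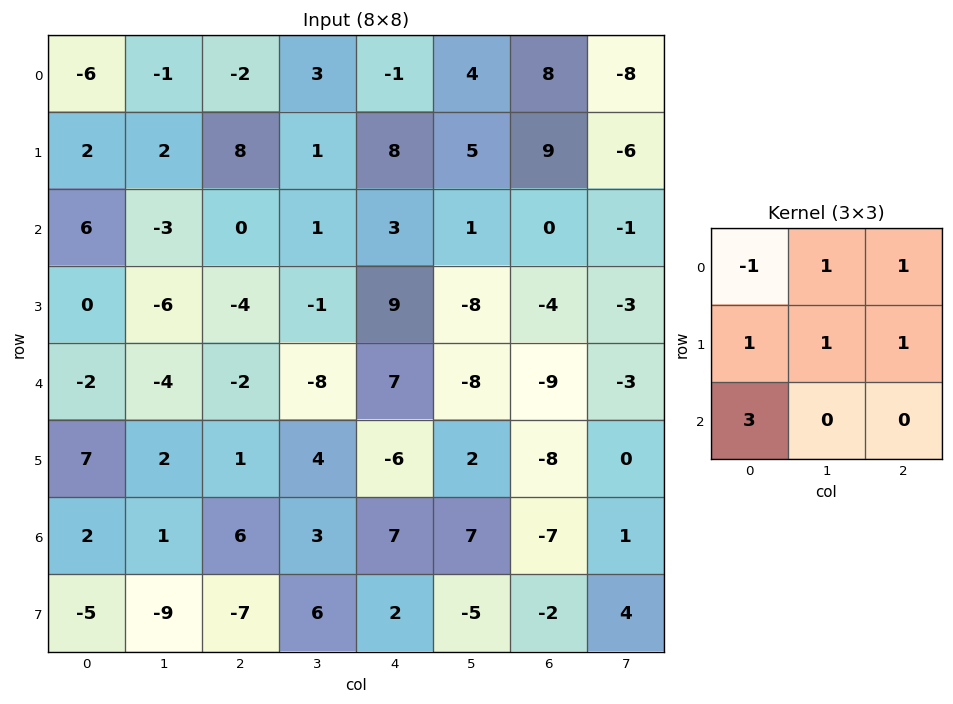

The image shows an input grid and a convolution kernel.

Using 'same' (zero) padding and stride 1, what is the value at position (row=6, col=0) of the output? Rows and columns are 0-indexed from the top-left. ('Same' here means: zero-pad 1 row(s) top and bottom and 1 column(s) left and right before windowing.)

The receptive field on the zero-padded input at this output position is [0 7 2 / 0 2 1 / 0 -5 -9]. Elementwise product with the kernel and sum: 0·-1 + 7·1 + 2·1 + 0·1 + 2·1 + 1·1 + 0·3.

12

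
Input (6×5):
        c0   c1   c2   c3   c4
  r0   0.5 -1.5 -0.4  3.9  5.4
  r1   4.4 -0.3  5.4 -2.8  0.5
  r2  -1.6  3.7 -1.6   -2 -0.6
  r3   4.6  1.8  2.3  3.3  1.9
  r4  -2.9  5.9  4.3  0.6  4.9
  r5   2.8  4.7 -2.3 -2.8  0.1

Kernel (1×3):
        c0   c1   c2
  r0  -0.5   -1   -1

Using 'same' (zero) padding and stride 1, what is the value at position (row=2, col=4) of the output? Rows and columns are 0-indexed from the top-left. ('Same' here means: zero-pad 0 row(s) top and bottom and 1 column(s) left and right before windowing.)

1.6

The receptive field on the zero-padded input at this output position is [-2 -0.6 0]. Elementwise product with the kernel and sum: -2·-0.5 + -0.6·-1 + 0·-1.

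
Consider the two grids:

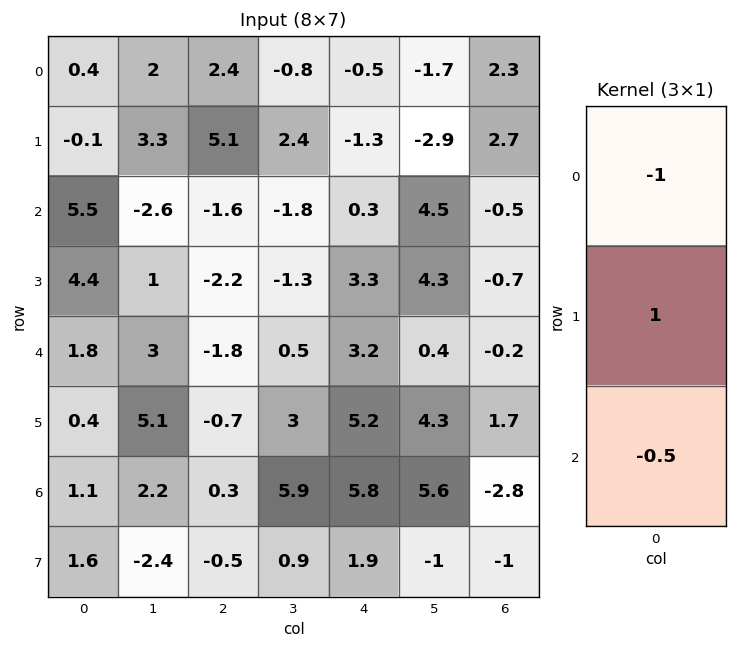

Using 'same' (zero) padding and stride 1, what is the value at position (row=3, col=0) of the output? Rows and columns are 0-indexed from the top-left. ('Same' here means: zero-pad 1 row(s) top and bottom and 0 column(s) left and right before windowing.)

-2

The receptive field on the zero-padded input at this output position is [5.5 / 4.4 / 1.8]. Elementwise product with the kernel and sum: 5.5·-1 + 4.4·1 + 1.8·-0.5.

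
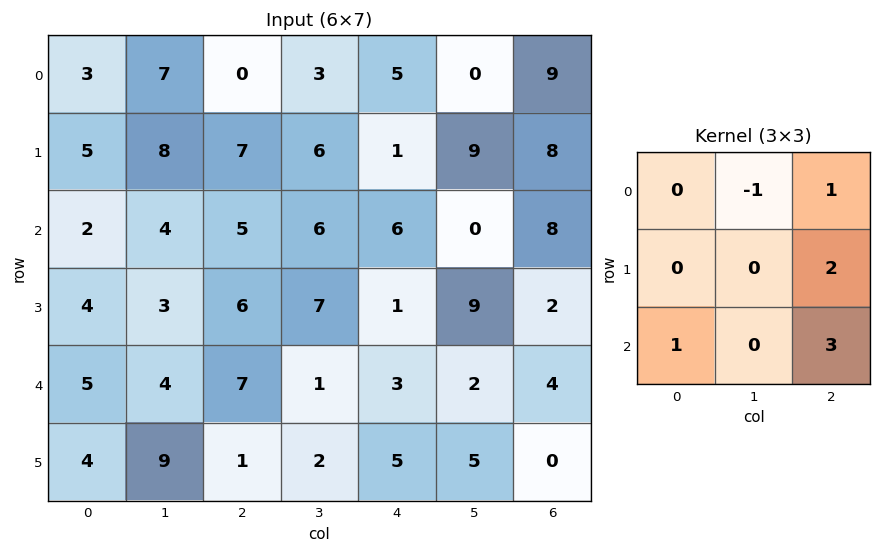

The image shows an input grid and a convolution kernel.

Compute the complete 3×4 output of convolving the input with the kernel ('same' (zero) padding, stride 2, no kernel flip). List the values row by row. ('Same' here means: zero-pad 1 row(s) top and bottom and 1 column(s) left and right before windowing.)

Output[0,0]: The receptive field on the zero-padded input at this output position is [0 0 0 / 0 3 7 / 0 5 8]. Elementwise product with the kernel and sum: 0·-1 + 0·1 + 7·2 + 0·1 + 8·3.

38 32 33 9
20 35 42 1
34 18 29 3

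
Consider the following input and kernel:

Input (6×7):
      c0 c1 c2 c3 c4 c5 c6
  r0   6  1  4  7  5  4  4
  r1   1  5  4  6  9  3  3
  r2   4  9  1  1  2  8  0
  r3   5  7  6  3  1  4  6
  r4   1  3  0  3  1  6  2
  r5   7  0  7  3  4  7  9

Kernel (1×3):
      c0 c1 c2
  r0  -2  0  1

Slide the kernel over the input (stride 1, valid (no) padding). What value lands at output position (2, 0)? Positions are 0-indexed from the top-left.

The receptive field on the input at this output position is [4 9 1]. Elementwise product with the kernel and sum: 4·-2 + 1·1.

-7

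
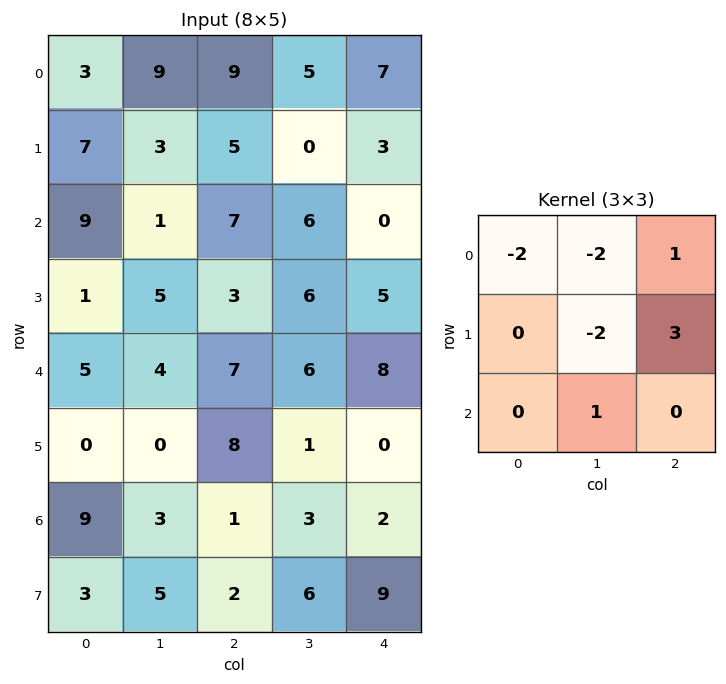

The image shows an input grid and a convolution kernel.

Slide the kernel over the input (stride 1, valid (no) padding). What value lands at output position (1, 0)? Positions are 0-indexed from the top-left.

The receptive field on the input at this output position is [7 3 5 / 9 1 7 / 1 5 3]. Elementwise product with the kernel and sum: 7·-2 + 3·-2 + 5·1 + 1·-2 + 7·3 + 5·1.

9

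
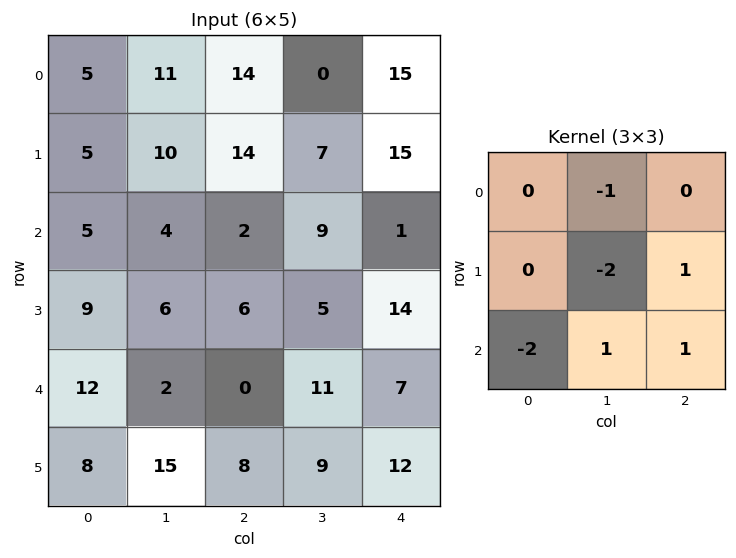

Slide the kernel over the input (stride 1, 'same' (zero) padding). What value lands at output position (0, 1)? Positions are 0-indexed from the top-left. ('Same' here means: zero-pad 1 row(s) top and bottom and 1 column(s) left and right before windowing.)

6

The receptive field on the zero-padded input at this output position is [0 0 0 / 5 11 14 / 5 10 14]. Elementwise product with the kernel and sum: 0·-1 + 11·-2 + 14·1 + 5·-2 + 10·1 + 14·1.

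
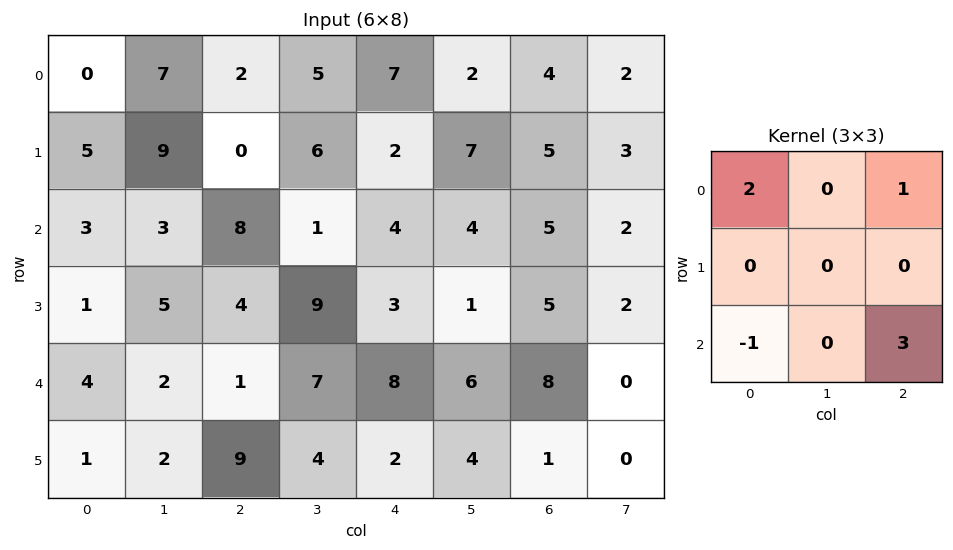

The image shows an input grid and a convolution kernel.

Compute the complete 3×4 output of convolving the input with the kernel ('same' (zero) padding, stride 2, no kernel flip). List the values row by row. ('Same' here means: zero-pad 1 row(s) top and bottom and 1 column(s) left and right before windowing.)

27 9 15 2
24 46 13 22
11 29 27 0

Output[0,0]: The receptive field on the zero-padded input at this output position is [0 0 0 / 0 0 7 / 0 5 9]. Elementwise product with the kernel and sum: 0·2 + 0·1 + 0·-1 + 9·3.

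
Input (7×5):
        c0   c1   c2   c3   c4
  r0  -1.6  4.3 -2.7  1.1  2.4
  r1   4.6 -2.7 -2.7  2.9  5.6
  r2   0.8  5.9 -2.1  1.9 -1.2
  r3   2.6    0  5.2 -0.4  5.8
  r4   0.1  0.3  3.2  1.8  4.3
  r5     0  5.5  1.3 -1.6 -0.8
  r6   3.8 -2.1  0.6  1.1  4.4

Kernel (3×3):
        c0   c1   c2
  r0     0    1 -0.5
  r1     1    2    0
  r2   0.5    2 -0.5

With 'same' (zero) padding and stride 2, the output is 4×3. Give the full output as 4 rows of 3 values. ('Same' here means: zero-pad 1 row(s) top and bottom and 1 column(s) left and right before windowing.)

Output[0,0]: The receptive field on the zero-padded input at this output position is [0 0 0 / 0 -1.6 4.3 / 0 4.6 -2.7]. Elementwise product with the kernel and sum: 0·1 + 0·-0.5 + 0·1 + -1.6·2 + 0·0.5 + 4.6·2 + -2.7·-0.5.

7.35 -9.3 18.55
12.75 8.15 16.5
0.05 18.25 13.8
4.85 1.2 9.1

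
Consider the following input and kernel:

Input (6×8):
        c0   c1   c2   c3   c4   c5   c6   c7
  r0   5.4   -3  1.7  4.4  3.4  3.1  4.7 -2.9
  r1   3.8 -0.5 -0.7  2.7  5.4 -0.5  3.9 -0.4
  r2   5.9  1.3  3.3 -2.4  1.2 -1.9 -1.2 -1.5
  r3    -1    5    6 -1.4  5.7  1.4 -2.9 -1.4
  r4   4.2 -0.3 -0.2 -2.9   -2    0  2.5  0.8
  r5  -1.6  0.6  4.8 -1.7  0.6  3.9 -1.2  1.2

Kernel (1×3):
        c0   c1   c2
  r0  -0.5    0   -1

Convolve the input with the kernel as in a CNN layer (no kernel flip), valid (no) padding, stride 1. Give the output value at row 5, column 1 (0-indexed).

1.4

The receptive field on the input at this output position is [0.6 4.8 -1.7]. Elementwise product with the kernel and sum: 0.6·-0.5 + -1.7·-1.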